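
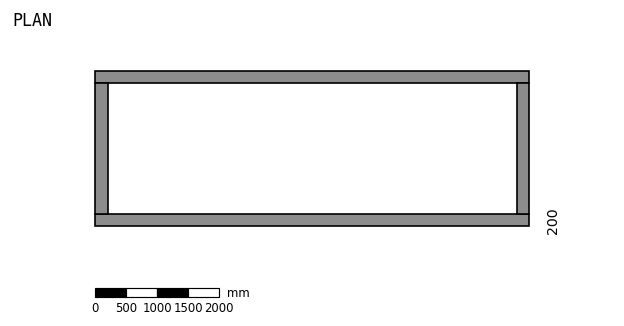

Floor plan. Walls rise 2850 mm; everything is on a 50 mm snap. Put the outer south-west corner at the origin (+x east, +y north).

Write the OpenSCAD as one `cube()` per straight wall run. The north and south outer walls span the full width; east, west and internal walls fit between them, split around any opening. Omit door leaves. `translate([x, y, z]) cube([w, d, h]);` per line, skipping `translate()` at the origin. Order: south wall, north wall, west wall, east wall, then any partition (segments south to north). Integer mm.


cube([7000, 200, 2850]);
translate([0, 2300, 0]) cube([7000, 200, 2850]);
translate([0, 200, 0]) cube([200, 2100, 2850]);
translate([6800, 200, 0]) cube([200, 2100, 2850]);


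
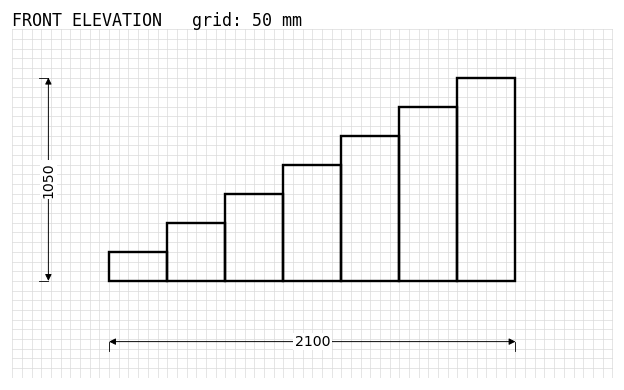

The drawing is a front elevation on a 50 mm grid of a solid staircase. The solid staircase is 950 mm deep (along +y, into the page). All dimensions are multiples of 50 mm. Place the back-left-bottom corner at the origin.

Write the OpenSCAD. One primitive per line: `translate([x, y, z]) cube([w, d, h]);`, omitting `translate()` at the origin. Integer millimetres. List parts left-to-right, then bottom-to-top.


cube([300, 950, 150]);
translate([300, 0, 0]) cube([300, 950, 300]);
translate([600, 0, 0]) cube([300, 950, 450]);
translate([900, 0, 0]) cube([300, 950, 600]);
translate([1200, 0, 0]) cube([300, 950, 750]);
translate([1500, 0, 0]) cube([300, 950, 900]);
translate([1800, 0, 0]) cube([300, 950, 1050]);


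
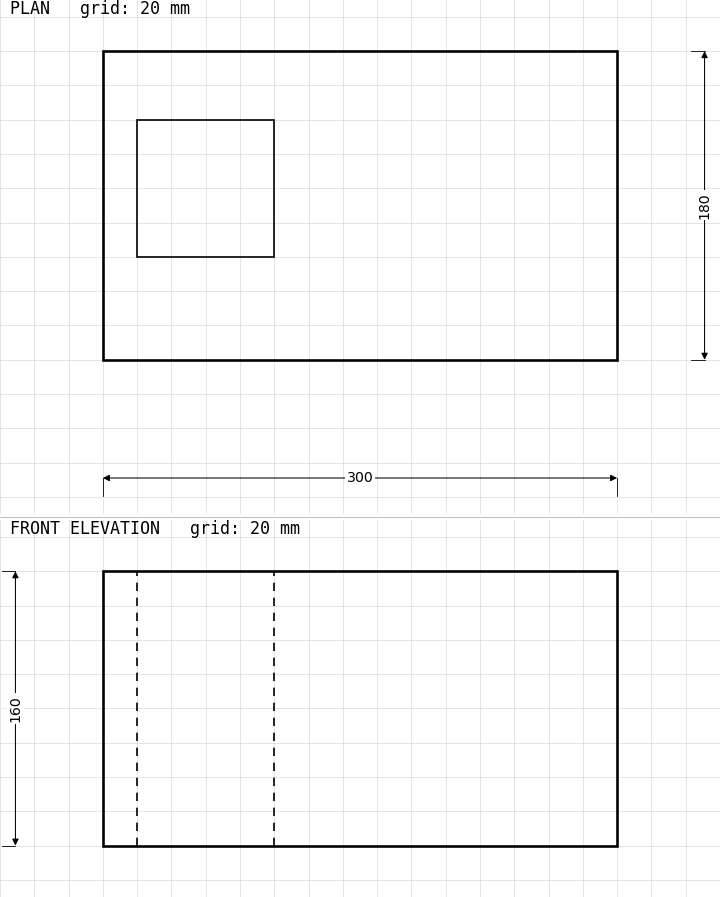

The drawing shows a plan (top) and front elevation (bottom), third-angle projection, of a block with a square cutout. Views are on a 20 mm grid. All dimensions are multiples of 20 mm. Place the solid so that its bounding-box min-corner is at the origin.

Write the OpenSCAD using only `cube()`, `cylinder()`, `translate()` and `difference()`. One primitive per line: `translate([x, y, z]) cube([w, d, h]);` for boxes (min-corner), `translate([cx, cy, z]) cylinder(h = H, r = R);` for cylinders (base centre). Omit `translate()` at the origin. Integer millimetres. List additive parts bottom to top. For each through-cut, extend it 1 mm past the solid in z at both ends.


difference() {
  cube([300, 180, 160]);
  translate([20, 60, -1]) cube([80, 80, 162]);
}


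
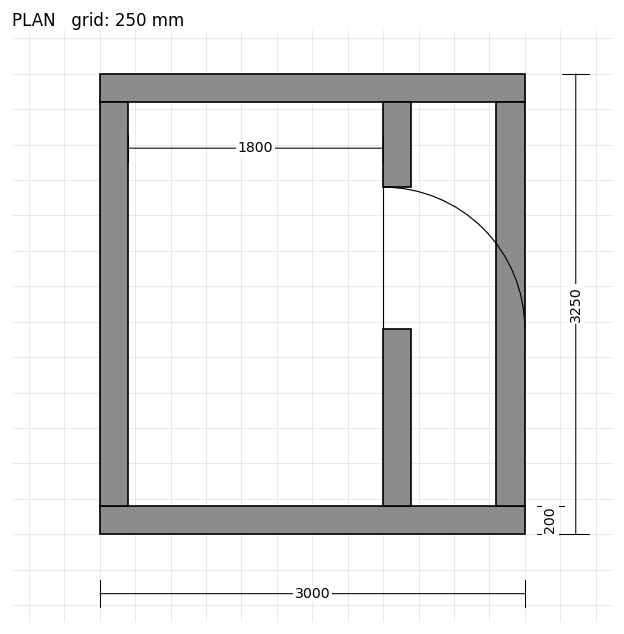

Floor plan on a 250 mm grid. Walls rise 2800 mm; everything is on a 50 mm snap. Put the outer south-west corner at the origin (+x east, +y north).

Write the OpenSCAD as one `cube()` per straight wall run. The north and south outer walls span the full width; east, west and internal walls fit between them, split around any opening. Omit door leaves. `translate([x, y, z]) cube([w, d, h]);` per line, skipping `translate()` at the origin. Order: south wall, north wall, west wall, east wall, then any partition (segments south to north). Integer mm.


cube([3000, 200, 2800]);
translate([0, 3050, 0]) cube([3000, 200, 2800]);
translate([0, 200, 0]) cube([200, 2850, 2800]);
translate([2800, 200, 0]) cube([200, 2850, 2800]);
translate([2000, 200, 0]) cube([200, 1250, 2800]);
translate([2000, 2450, 0]) cube([200, 600, 2800]);


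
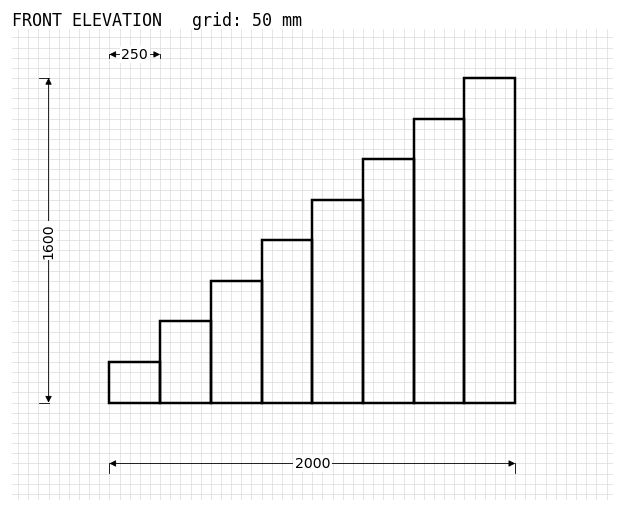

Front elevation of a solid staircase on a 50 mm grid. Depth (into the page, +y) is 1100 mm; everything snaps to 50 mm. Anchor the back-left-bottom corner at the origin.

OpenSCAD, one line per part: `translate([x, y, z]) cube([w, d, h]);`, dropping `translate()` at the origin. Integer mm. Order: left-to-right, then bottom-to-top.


cube([250, 1100, 200]);
translate([250, 0, 0]) cube([250, 1100, 400]);
translate([500, 0, 0]) cube([250, 1100, 600]);
translate([750, 0, 0]) cube([250, 1100, 800]);
translate([1000, 0, 0]) cube([250, 1100, 1000]);
translate([1250, 0, 0]) cube([250, 1100, 1200]);
translate([1500, 0, 0]) cube([250, 1100, 1400]);
translate([1750, 0, 0]) cube([250, 1100, 1600]);


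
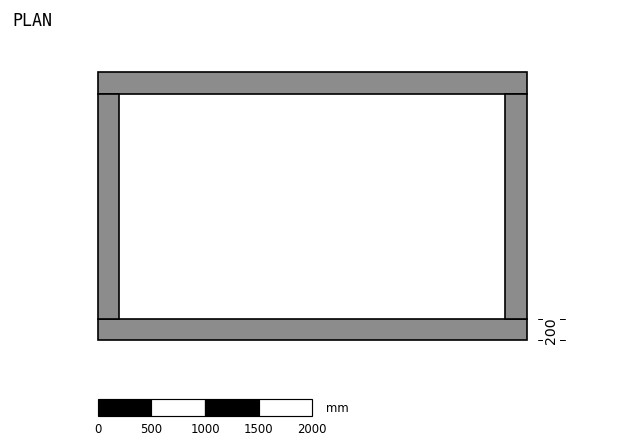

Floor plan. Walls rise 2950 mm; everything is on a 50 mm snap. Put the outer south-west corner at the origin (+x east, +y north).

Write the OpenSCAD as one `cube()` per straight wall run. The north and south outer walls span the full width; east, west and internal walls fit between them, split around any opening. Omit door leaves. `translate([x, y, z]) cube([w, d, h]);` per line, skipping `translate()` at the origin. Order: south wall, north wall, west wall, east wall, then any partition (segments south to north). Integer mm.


cube([4000, 200, 2950]);
translate([0, 2300, 0]) cube([4000, 200, 2950]);
translate([0, 200, 0]) cube([200, 2100, 2950]);
translate([3800, 200, 0]) cube([200, 2100, 2950]);


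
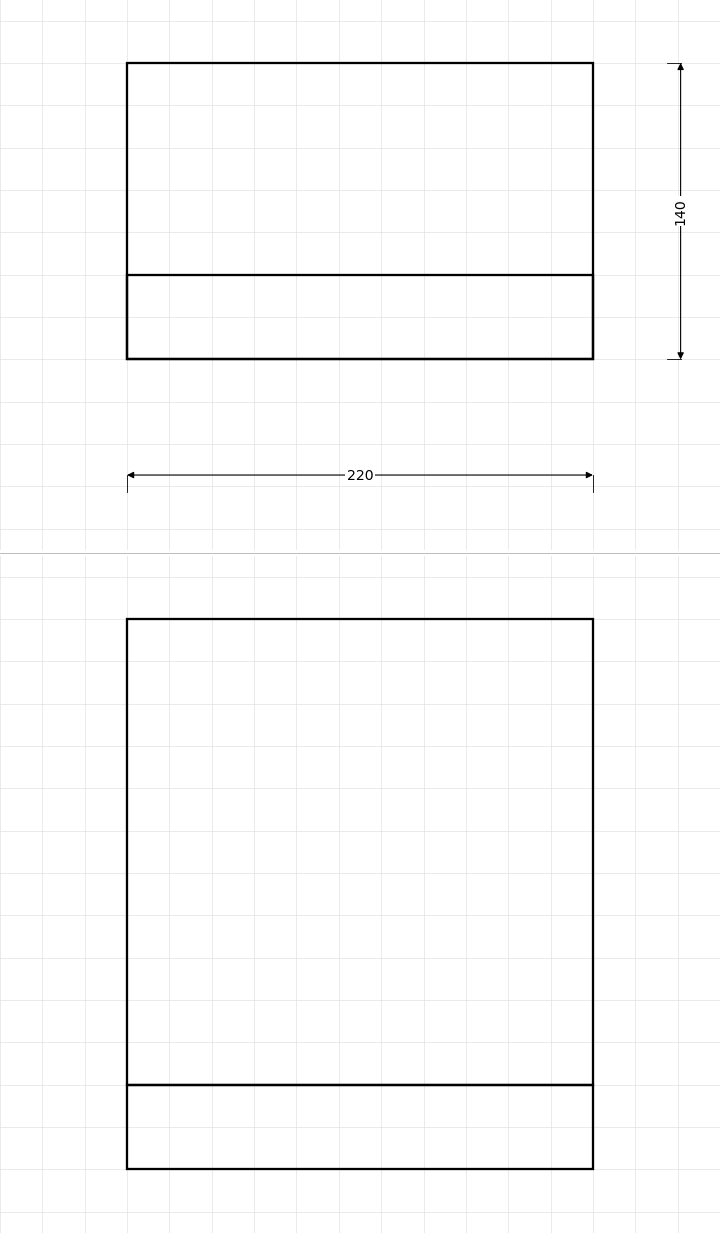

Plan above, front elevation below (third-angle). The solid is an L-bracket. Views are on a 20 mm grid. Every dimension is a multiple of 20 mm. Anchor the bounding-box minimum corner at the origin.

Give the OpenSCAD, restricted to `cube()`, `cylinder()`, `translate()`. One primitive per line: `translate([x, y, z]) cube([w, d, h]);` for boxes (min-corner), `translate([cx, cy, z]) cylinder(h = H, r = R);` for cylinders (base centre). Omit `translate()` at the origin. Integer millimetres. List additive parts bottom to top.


cube([220, 140, 40]);
translate([0, 0, 40]) cube([220, 40, 220]);


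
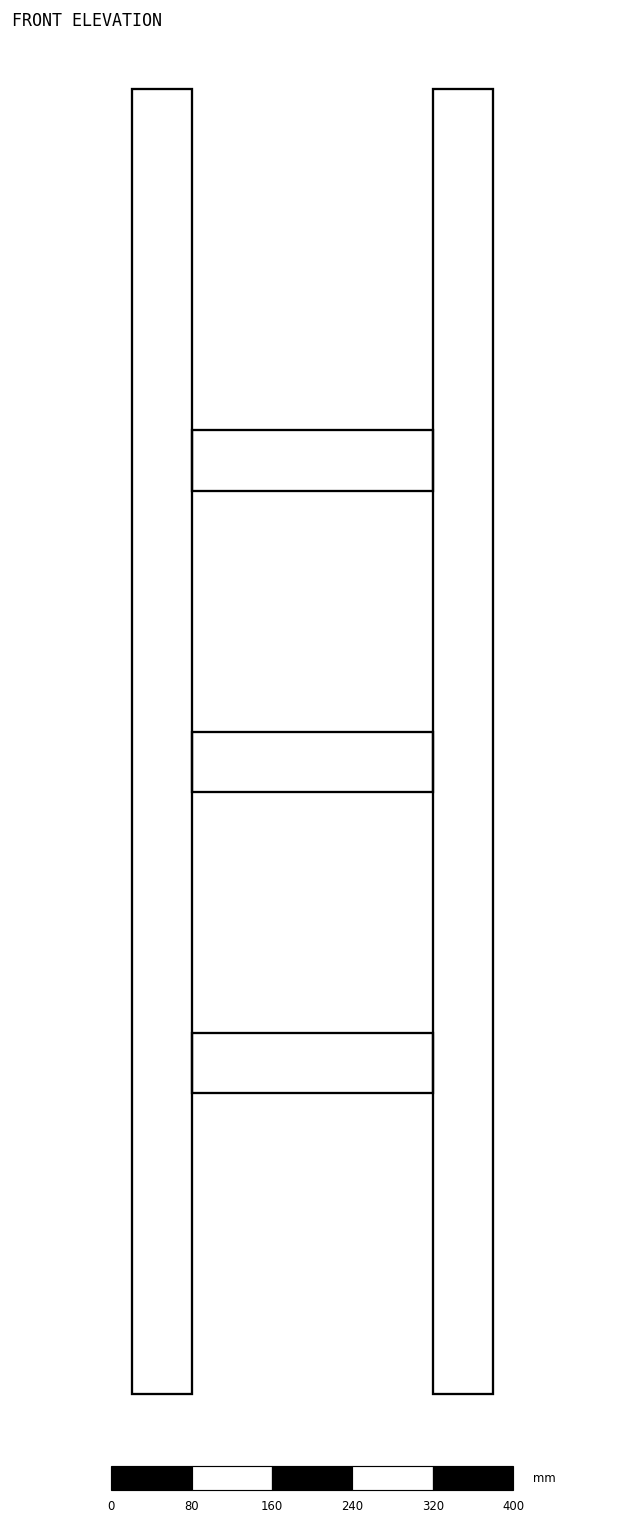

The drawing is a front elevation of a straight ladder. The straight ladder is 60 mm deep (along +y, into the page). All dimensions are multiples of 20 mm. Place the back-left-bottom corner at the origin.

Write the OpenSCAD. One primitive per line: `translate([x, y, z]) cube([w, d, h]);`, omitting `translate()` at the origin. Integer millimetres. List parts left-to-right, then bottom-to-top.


cube([60, 60, 1300]);
translate([60, 0, 300]) cube([240, 60, 60]);
translate([60, 0, 600]) cube([240, 60, 60]);
translate([60, 0, 900]) cube([240, 60, 60]);
translate([300, 0, 0]) cube([60, 60, 1300]);


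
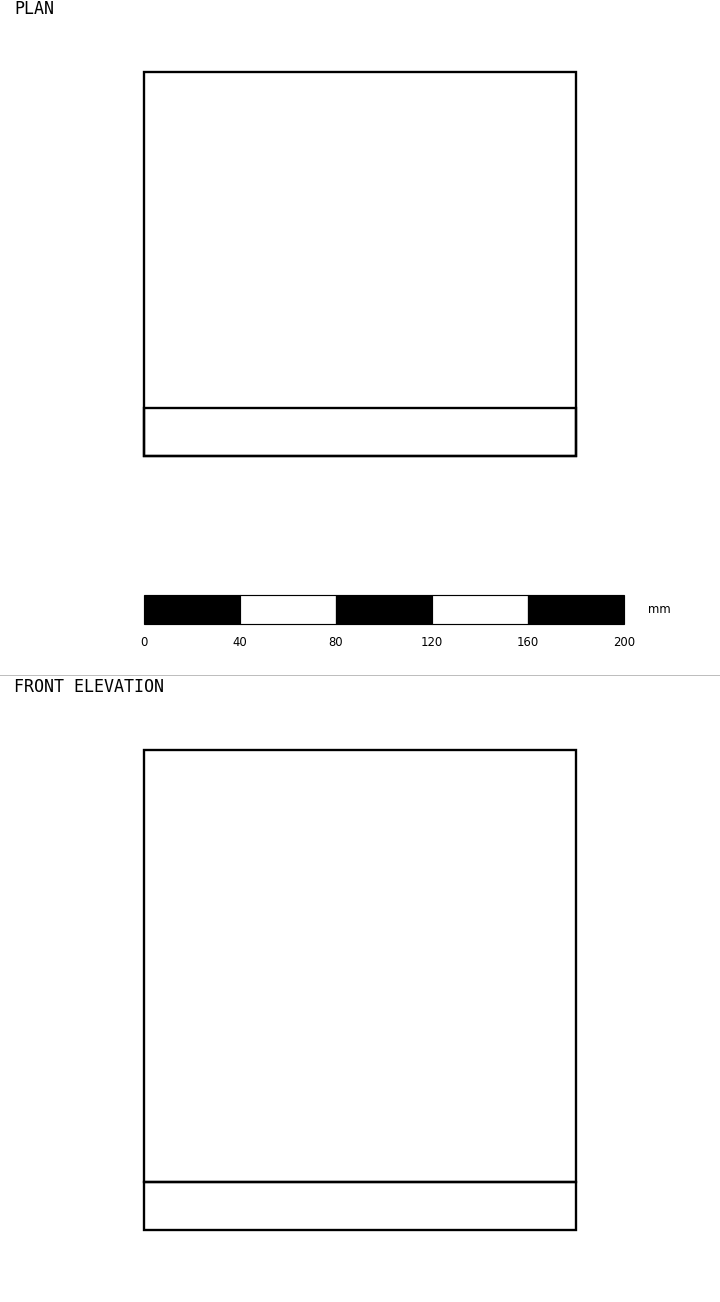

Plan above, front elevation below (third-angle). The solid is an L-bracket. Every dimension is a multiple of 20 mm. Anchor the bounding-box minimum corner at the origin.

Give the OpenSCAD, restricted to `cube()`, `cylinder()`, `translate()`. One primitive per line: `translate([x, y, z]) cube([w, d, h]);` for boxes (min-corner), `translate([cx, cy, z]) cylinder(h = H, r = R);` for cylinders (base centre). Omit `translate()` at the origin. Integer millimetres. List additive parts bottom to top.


cube([180, 160, 20]);
translate([0, 0, 20]) cube([180, 20, 180]);


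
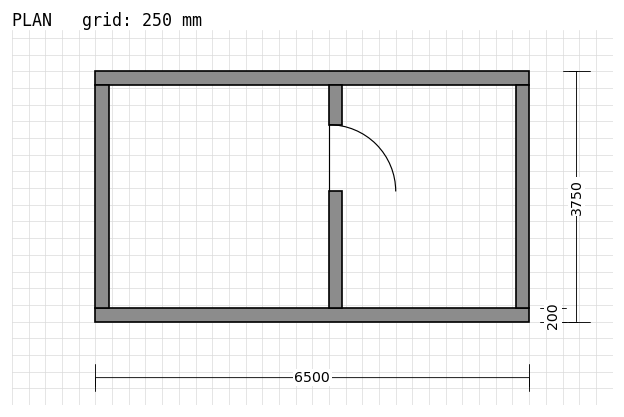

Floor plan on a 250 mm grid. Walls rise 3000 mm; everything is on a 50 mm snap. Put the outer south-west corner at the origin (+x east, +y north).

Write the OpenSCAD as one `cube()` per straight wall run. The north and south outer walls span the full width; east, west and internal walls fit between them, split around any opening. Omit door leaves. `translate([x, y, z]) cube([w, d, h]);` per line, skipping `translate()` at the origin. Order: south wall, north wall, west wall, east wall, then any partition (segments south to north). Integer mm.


cube([6500, 200, 3000]);
translate([0, 3550, 0]) cube([6500, 200, 3000]);
translate([0, 200, 0]) cube([200, 3350, 3000]);
translate([6300, 200, 0]) cube([200, 3350, 3000]);
translate([3500, 200, 0]) cube([200, 1750, 3000]);
translate([3500, 2950, 0]) cube([200, 600, 3000]);


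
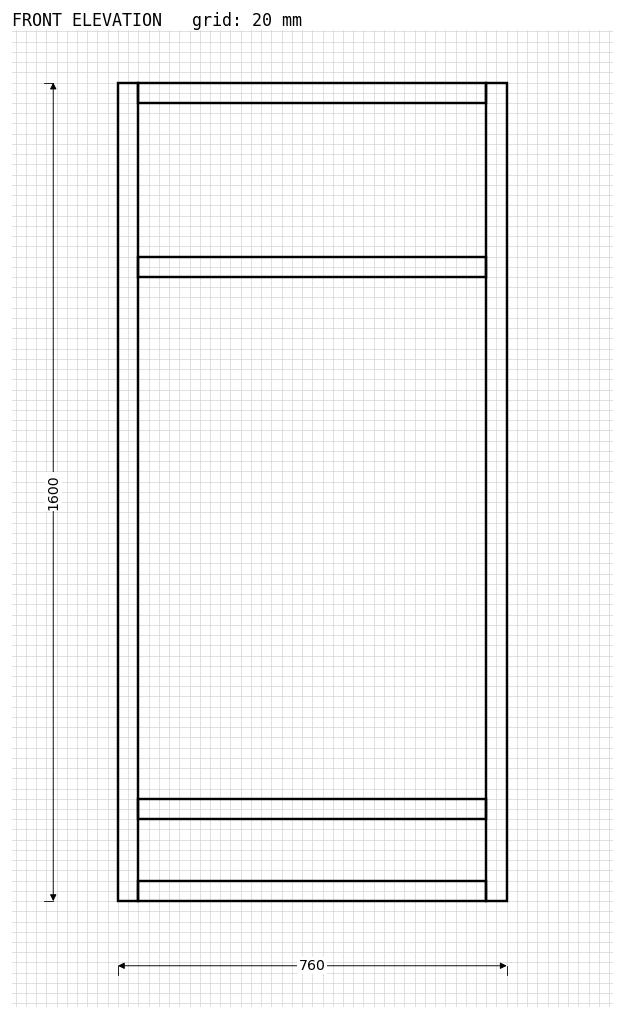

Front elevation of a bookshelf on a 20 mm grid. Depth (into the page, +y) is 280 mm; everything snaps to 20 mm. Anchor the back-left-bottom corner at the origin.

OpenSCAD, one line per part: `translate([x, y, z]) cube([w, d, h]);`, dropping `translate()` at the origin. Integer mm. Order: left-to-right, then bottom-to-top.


cube([40, 280, 1600]);
translate([40, 0, 0]) cube([680, 280, 40]);
translate([40, 0, 160]) cube([680, 280, 40]);
translate([40, 0, 1220]) cube([680, 280, 40]);
translate([40, 0, 1560]) cube([680, 280, 40]);
translate([720, 0, 0]) cube([40, 280, 1600]);


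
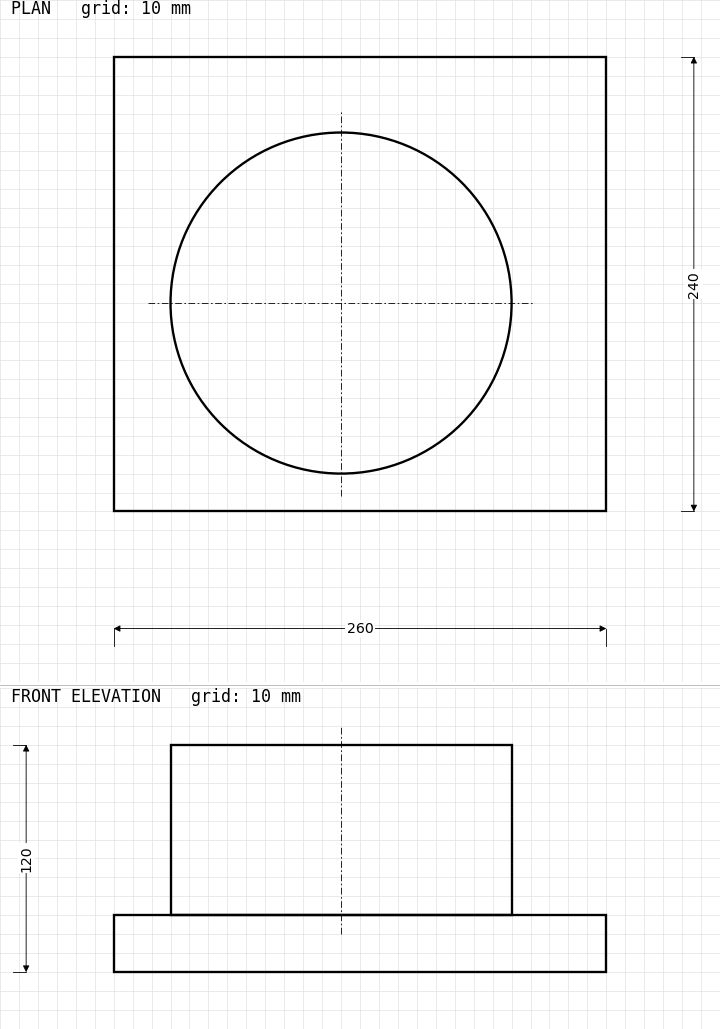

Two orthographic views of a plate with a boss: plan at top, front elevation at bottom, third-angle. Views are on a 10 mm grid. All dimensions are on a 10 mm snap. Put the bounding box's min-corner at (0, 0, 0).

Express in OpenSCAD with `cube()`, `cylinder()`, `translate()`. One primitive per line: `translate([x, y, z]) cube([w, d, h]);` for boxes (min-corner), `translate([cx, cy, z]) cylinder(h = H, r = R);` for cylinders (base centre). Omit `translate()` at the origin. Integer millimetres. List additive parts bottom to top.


cube([260, 240, 30]);
translate([120, 110, 30]) cylinder(h = 90, r = 90);


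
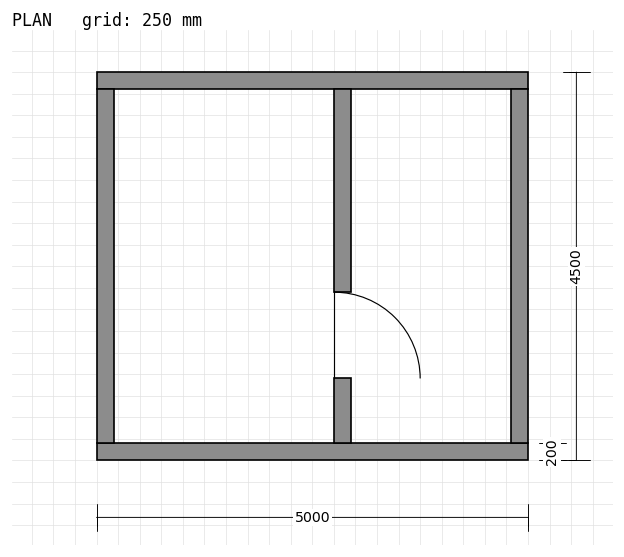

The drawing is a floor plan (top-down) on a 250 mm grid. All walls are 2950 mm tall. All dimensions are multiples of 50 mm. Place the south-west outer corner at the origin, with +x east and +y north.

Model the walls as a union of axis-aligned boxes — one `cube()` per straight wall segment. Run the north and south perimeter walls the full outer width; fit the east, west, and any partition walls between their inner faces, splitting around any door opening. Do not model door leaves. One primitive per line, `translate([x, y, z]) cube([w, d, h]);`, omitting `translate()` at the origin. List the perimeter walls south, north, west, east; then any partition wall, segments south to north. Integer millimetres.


cube([5000, 200, 2950]);
translate([0, 4300, 0]) cube([5000, 200, 2950]);
translate([0, 200, 0]) cube([200, 4100, 2950]);
translate([4800, 200, 0]) cube([200, 4100, 2950]);
translate([2750, 200, 0]) cube([200, 750, 2950]);
translate([2750, 1950, 0]) cube([200, 2350, 2950]);


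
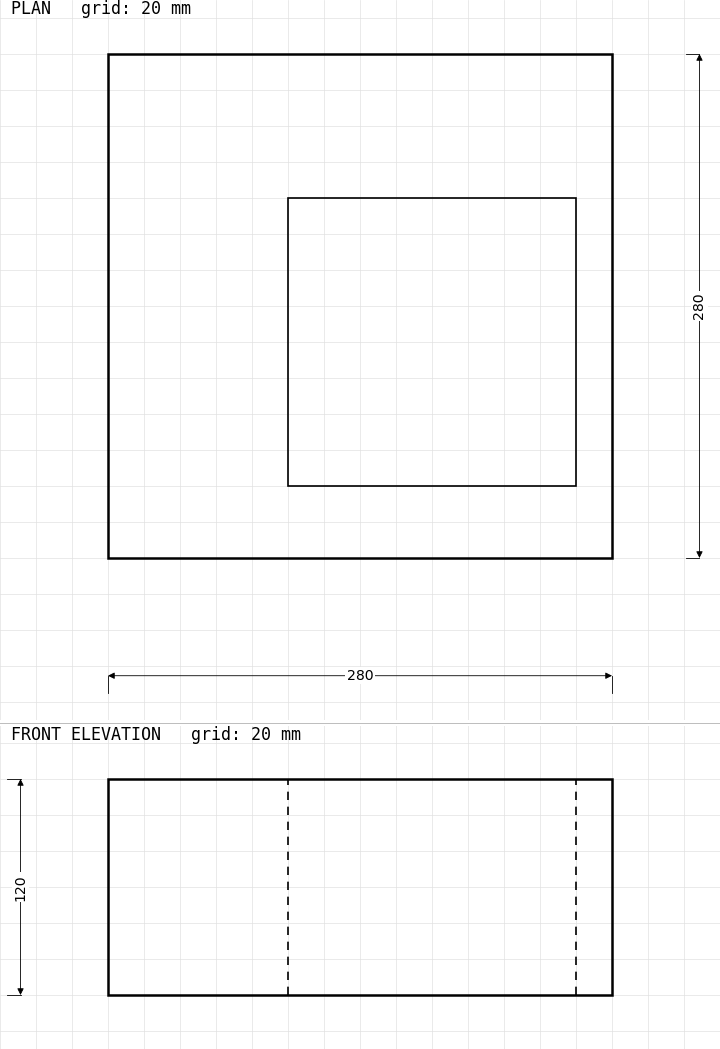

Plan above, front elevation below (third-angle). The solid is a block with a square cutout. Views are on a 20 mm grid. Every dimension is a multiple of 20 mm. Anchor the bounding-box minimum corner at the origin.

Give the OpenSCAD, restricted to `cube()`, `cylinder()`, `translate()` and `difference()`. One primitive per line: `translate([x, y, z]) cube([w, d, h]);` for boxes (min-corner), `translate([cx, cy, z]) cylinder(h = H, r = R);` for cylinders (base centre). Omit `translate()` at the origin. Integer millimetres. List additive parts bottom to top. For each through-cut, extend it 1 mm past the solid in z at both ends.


difference() {
  cube([280, 280, 120]);
  translate([100, 40, -1]) cube([160, 160, 122]);
}


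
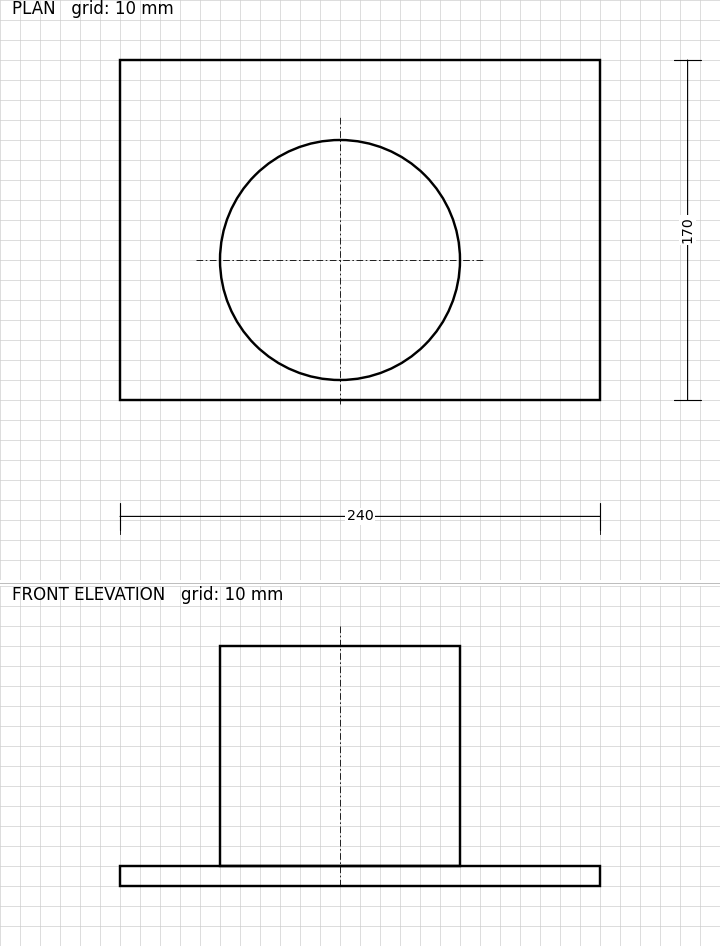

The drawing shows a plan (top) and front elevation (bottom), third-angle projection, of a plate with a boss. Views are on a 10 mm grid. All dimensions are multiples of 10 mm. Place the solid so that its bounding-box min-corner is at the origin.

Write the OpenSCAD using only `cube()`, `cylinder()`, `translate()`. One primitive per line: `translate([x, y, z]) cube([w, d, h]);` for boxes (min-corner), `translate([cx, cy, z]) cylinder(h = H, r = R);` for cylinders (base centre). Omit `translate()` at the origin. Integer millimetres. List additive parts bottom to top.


cube([240, 170, 10]);
translate([110, 70, 10]) cylinder(h = 110, r = 60);


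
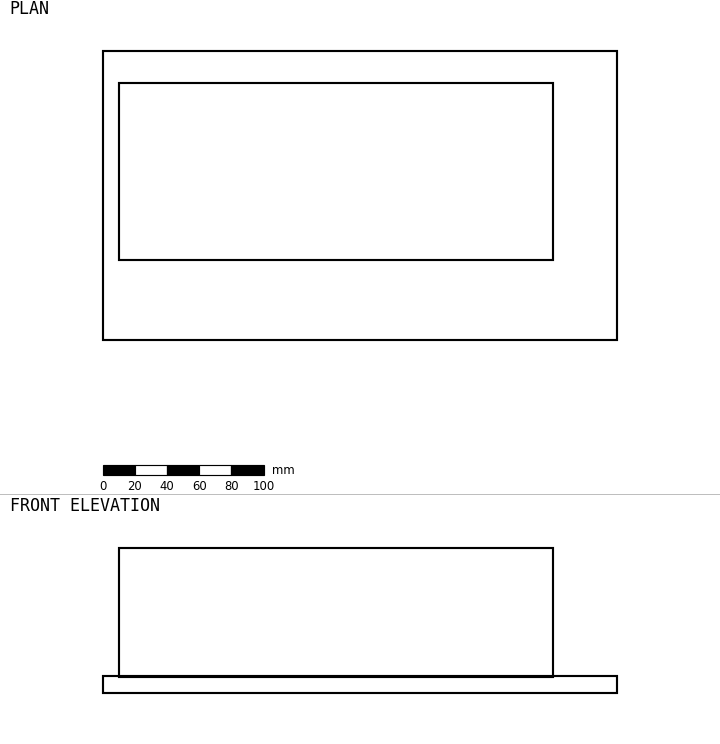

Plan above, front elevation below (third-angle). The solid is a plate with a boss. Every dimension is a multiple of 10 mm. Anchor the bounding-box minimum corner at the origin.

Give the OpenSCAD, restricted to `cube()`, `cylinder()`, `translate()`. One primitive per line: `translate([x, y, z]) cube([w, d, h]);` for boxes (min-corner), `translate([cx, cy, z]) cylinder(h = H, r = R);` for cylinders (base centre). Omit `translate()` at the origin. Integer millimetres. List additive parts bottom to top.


cube([320, 180, 10]);
translate([10, 50, 10]) cube([270, 110, 80]);


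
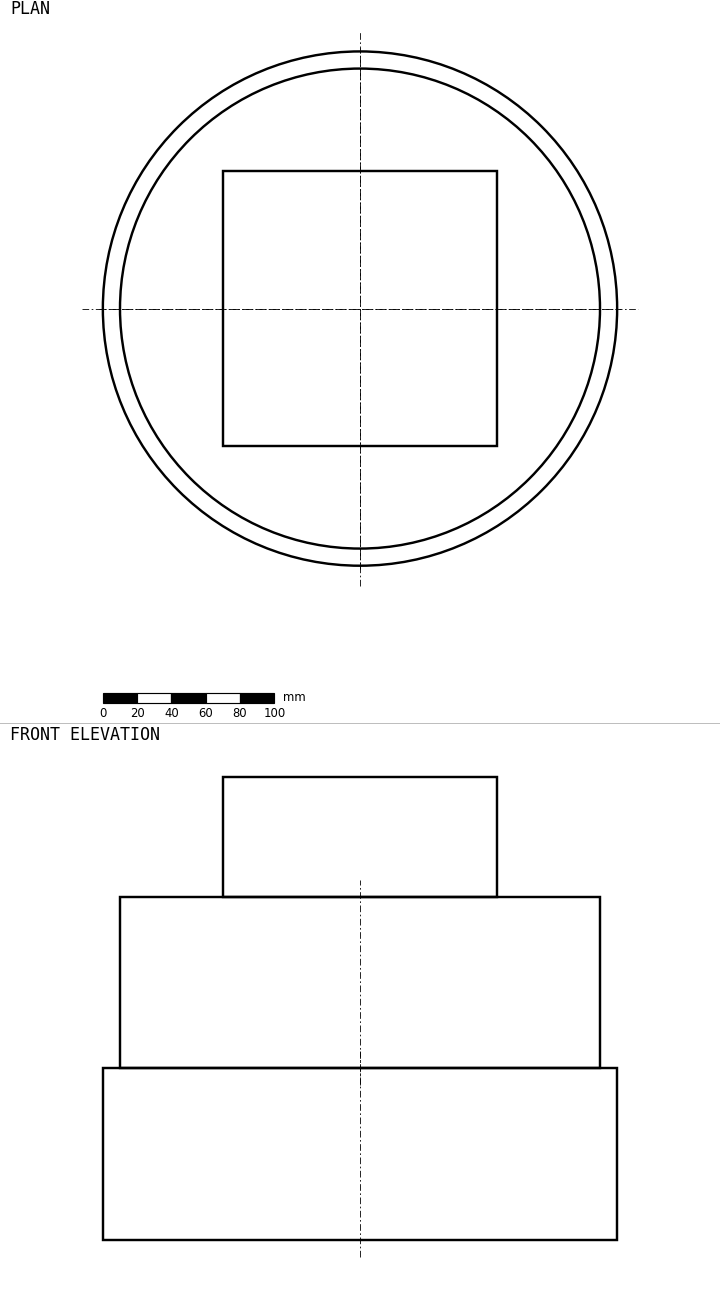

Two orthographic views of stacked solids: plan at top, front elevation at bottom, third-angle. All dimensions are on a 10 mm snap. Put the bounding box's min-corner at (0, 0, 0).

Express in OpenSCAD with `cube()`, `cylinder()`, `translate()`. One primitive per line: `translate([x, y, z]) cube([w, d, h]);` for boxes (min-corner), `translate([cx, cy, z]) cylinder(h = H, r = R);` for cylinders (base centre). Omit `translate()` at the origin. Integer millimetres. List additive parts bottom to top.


translate([150, 150, 0]) cylinder(h = 100, r = 150);
translate([150, 150, 100]) cylinder(h = 100, r = 140);
translate([70, 70, 200]) cube([160, 160, 70]);


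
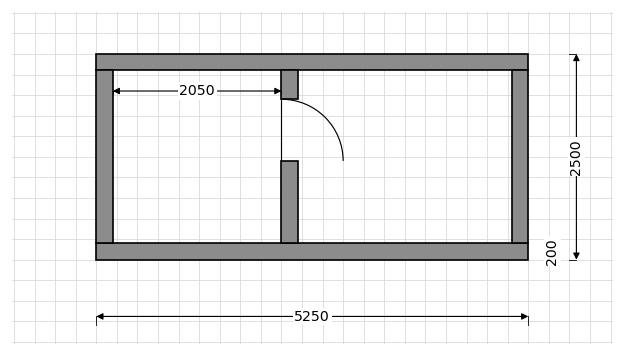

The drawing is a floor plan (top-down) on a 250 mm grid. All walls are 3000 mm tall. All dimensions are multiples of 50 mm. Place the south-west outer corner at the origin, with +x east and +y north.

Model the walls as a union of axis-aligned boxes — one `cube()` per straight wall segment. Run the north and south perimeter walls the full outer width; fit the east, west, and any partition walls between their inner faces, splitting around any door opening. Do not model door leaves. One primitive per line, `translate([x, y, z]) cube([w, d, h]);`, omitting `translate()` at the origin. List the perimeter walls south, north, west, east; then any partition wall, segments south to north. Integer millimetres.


cube([5250, 200, 3000]);
translate([0, 2300, 0]) cube([5250, 200, 3000]);
translate([0, 200, 0]) cube([200, 2100, 3000]);
translate([5050, 200, 0]) cube([200, 2100, 3000]);
translate([2250, 200, 0]) cube([200, 1000, 3000]);
translate([2250, 1950, 0]) cube([200, 350, 3000]);


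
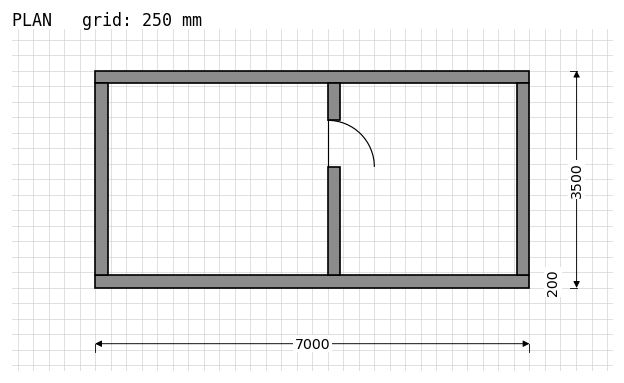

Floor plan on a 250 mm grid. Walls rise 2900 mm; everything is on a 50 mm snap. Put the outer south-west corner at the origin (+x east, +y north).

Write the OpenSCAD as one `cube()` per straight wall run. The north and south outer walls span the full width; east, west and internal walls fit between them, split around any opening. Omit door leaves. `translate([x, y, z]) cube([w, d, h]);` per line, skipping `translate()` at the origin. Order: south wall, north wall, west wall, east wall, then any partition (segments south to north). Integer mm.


cube([7000, 200, 2900]);
translate([0, 3300, 0]) cube([7000, 200, 2900]);
translate([0, 200, 0]) cube([200, 3100, 2900]);
translate([6800, 200, 0]) cube([200, 3100, 2900]);
translate([3750, 200, 0]) cube([200, 1750, 2900]);
translate([3750, 2700, 0]) cube([200, 600, 2900]);


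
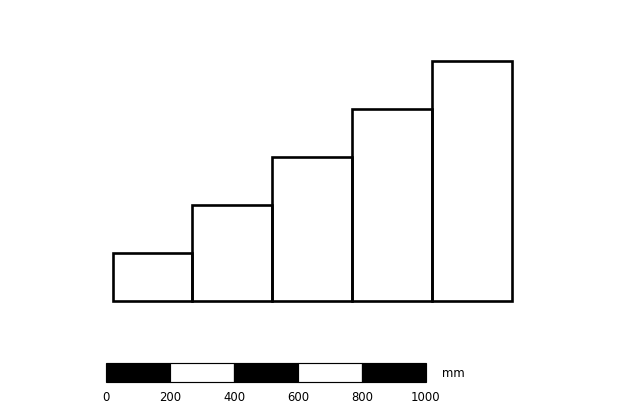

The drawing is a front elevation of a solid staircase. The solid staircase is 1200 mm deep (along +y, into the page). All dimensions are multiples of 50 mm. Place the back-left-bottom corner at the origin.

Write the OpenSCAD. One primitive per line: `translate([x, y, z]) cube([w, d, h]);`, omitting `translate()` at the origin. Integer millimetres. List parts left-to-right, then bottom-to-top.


cube([250, 1200, 150]);
translate([250, 0, 0]) cube([250, 1200, 300]);
translate([500, 0, 0]) cube([250, 1200, 450]);
translate([750, 0, 0]) cube([250, 1200, 600]);
translate([1000, 0, 0]) cube([250, 1200, 750]);


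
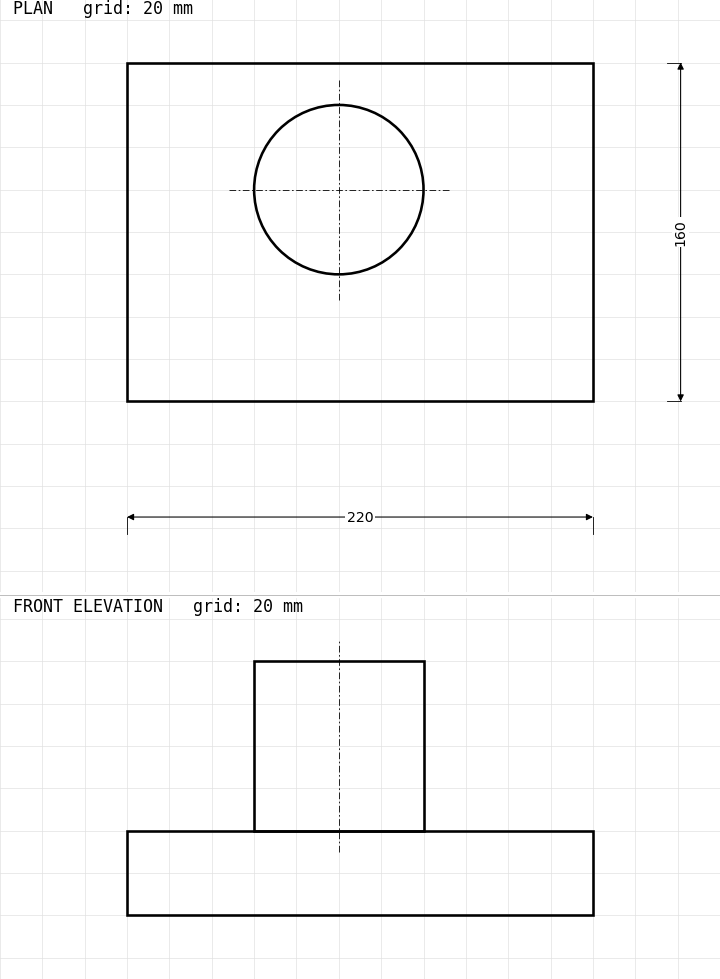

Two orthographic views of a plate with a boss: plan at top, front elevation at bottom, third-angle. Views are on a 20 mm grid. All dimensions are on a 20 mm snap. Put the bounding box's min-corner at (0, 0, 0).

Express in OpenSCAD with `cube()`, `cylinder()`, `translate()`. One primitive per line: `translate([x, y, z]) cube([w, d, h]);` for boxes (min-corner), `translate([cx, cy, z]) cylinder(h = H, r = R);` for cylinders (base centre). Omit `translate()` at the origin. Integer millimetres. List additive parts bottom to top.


cube([220, 160, 40]);
translate([100, 100, 40]) cylinder(h = 80, r = 40);


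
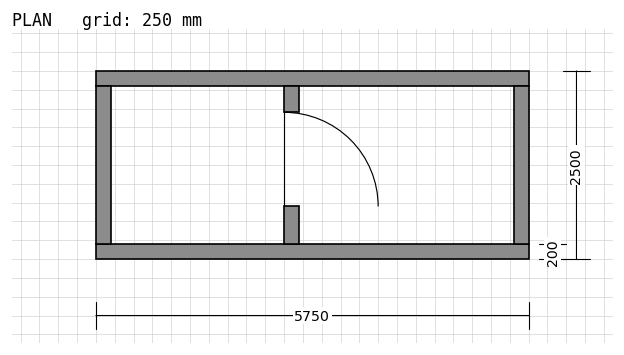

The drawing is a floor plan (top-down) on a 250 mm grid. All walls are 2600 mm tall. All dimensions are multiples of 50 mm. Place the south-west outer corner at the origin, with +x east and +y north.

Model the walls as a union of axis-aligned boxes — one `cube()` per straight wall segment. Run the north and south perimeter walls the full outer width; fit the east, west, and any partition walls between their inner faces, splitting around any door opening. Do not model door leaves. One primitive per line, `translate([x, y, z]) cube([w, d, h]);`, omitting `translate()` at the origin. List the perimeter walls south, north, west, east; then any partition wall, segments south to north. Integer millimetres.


cube([5750, 200, 2600]);
translate([0, 2300, 0]) cube([5750, 200, 2600]);
translate([0, 200, 0]) cube([200, 2100, 2600]);
translate([5550, 200, 0]) cube([200, 2100, 2600]);
translate([2500, 200, 0]) cube([200, 500, 2600]);
translate([2500, 1950, 0]) cube([200, 350, 2600]);


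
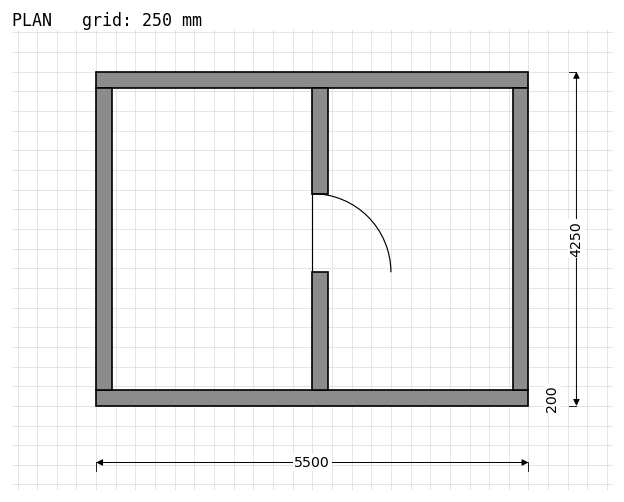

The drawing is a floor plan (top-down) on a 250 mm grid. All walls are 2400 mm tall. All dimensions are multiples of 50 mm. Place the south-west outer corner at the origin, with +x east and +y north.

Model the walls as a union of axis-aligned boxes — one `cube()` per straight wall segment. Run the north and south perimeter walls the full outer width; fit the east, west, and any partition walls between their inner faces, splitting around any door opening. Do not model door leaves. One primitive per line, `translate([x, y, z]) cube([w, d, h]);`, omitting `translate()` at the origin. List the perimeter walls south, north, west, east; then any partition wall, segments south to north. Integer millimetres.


cube([5500, 200, 2400]);
translate([0, 4050, 0]) cube([5500, 200, 2400]);
translate([0, 200, 0]) cube([200, 3850, 2400]);
translate([5300, 200, 0]) cube([200, 3850, 2400]);
translate([2750, 200, 0]) cube([200, 1500, 2400]);
translate([2750, 2700, 0]) cube([200, 1350, 2400]);


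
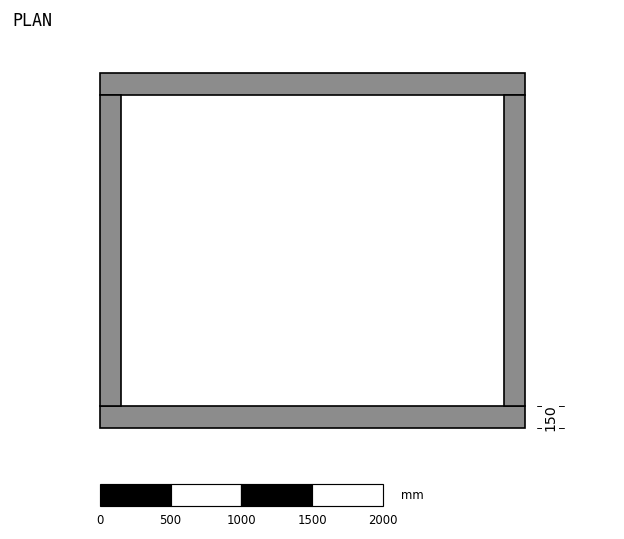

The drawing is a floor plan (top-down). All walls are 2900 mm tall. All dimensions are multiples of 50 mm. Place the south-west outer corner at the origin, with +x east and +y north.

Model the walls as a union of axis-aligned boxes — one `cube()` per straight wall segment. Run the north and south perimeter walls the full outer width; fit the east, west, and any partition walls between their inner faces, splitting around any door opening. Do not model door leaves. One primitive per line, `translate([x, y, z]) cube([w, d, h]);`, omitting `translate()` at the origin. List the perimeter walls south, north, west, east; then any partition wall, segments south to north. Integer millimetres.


cube([3000, 150, 2900]);
translate([0, 2350, 0]) cube([3000, 150, 2900]);
translate([0, 150, 0]) cube([150, 2200, 2900]);
translate([2850, 150, 0]) cube([150, 2200, 2900]);


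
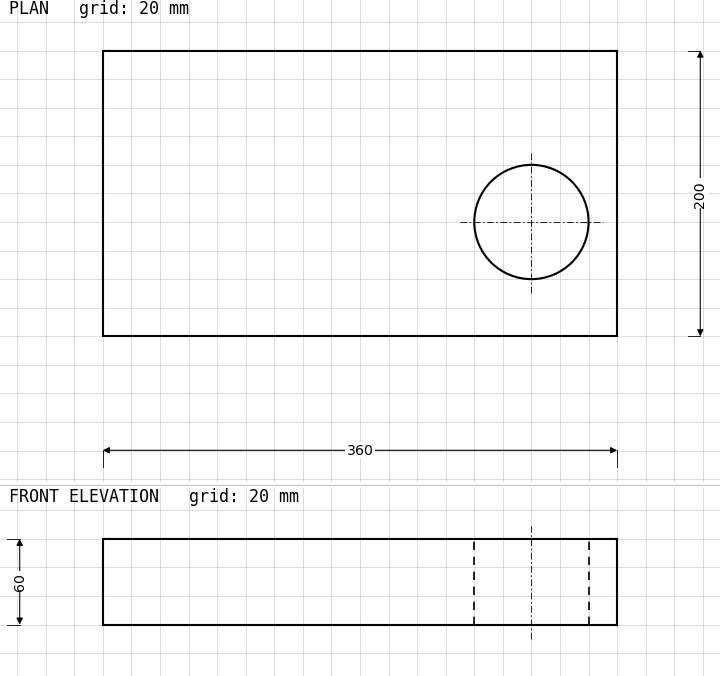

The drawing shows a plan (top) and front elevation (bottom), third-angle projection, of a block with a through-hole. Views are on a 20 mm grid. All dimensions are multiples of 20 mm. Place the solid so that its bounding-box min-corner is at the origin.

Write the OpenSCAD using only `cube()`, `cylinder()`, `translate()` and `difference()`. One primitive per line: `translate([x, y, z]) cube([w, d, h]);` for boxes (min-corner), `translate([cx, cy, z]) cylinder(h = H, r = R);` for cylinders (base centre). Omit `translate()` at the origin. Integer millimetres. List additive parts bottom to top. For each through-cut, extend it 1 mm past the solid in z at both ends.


difference() {
  cube([360, 200, 60]);
  translate([300, 80, -1]) cylinder(h = 62, r = 40);
}


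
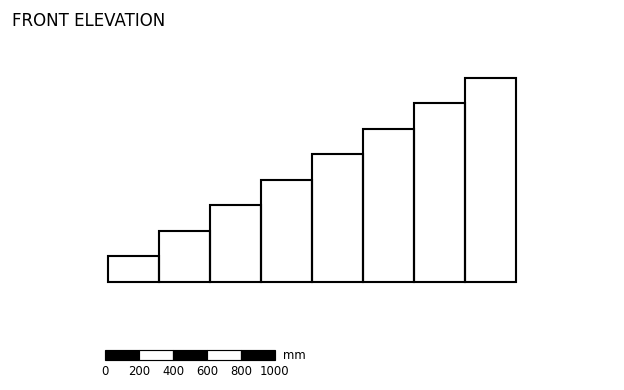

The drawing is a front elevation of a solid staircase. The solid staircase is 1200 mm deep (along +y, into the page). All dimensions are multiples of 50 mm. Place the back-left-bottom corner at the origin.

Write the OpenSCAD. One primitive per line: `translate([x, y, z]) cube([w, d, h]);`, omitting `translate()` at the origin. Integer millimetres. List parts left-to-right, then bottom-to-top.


cube([300, 1200, 150]);
translate([300, 0, 0]) cube([300, 1200, 300]);
translate([600, 0, 0]) cube([300, 1200, 450]);
translate([900, 0, 0]) cube([300, 1200, 600]);
translate([1200, 0, 0]) cube([300, 1200, 750]);
translate([1500, 0, 0]) cube([300, 1200, 900]);
translate([1800, 0, 0]) cube([300, 1200, 1050]);
translate([2100, 0, 0]) cube([300, 1200, 1200]);


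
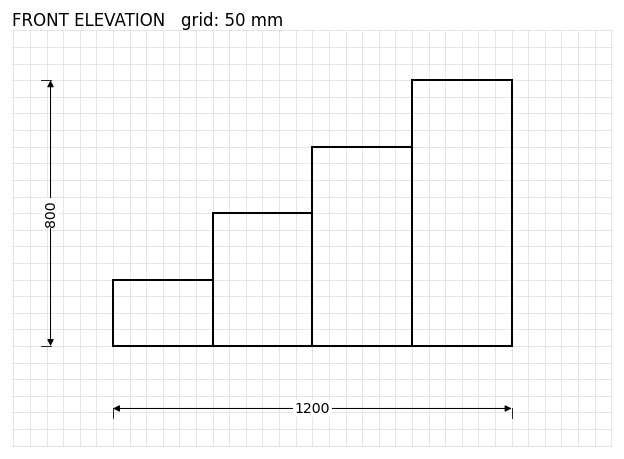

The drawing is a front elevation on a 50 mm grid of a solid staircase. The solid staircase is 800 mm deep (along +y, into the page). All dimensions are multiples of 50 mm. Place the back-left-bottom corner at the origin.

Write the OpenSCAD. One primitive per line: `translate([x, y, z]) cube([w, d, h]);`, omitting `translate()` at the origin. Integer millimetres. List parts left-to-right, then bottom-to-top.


cube([300, 800, 200]);
translate([300, 0, 0]) cube([300, 800, 400]);
translate([600, 0, 0]) cube([300, 800, 600]);
translate([900, 0, 0]) cube([300, 800, 800]);


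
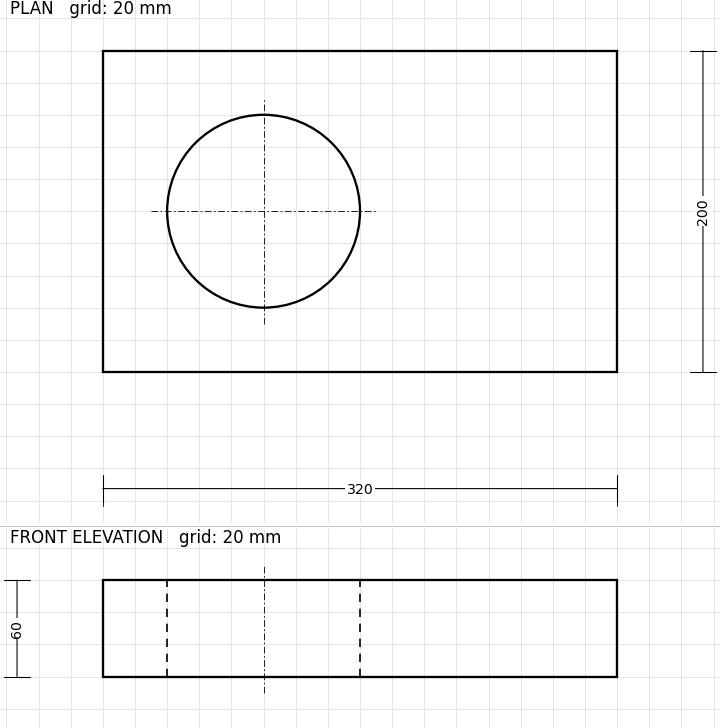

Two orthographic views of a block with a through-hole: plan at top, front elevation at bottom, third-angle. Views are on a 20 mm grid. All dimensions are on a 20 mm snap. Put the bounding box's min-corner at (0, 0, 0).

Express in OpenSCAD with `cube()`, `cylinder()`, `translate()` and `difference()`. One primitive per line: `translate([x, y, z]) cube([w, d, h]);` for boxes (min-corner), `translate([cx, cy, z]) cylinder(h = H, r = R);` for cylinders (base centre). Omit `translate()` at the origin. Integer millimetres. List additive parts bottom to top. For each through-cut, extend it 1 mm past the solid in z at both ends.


difference() {
  cube([320, 200, 60]);
  translate([100, 100, -1]) cylinder(h = 62, r = 60);
}


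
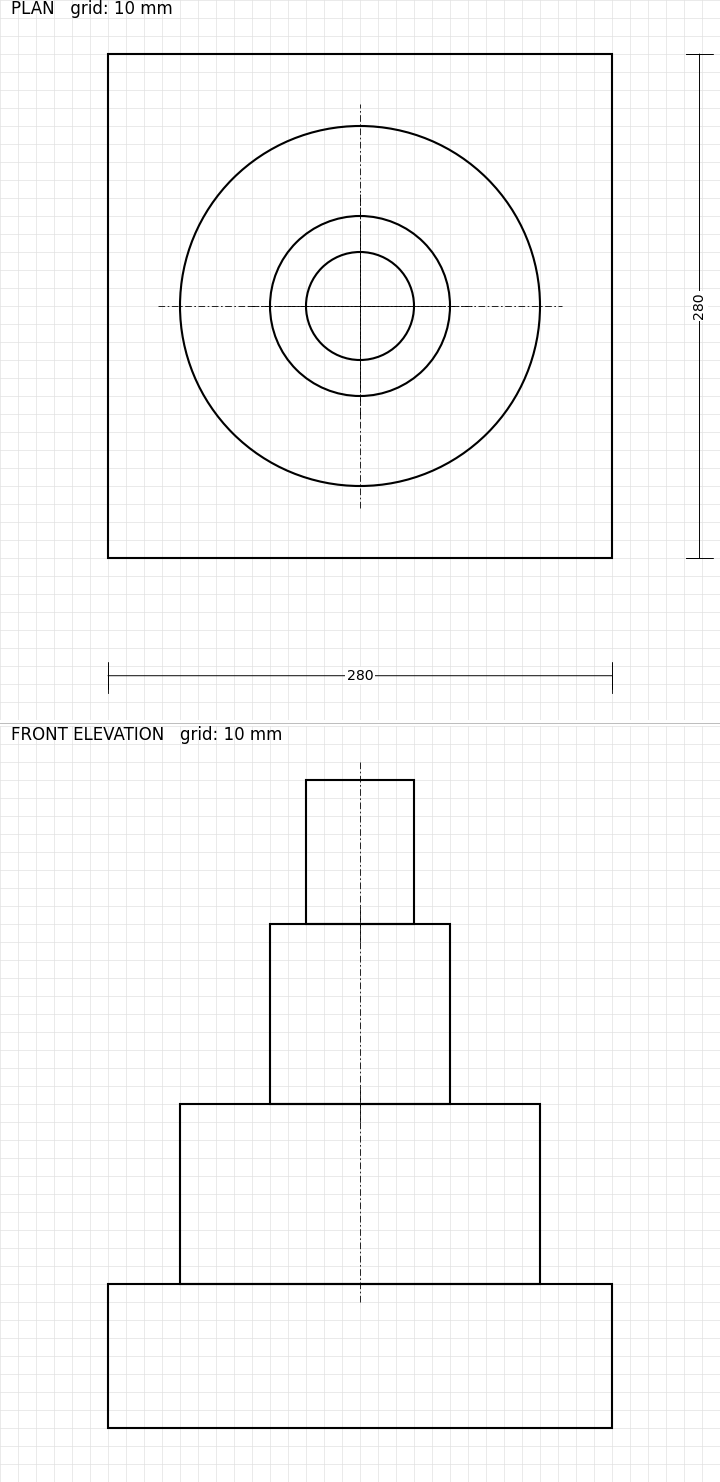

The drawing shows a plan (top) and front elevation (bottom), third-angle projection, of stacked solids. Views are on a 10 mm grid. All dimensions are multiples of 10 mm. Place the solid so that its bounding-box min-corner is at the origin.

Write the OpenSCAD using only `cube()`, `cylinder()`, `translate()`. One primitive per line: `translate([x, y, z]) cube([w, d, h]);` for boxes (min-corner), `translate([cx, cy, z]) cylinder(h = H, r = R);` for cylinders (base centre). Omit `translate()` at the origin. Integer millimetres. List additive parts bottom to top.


cube([280, 280, 80]);
translate([140, 140, 80]) cylinder(h = 100, r = 100);
translate([140, 140, 180]) cylinder(h = 100, r = 50);
translate([140, 140, 280]) cylinder(h = 80, r = 30);


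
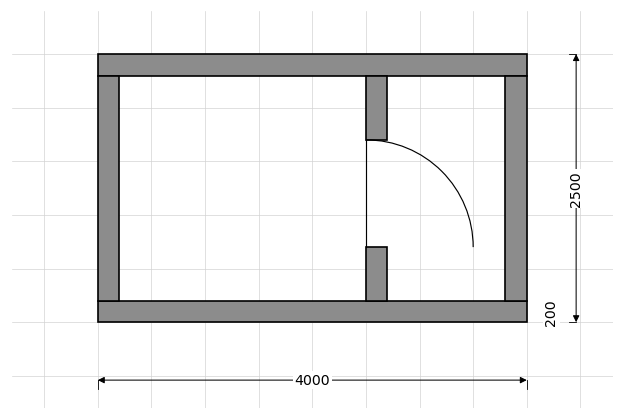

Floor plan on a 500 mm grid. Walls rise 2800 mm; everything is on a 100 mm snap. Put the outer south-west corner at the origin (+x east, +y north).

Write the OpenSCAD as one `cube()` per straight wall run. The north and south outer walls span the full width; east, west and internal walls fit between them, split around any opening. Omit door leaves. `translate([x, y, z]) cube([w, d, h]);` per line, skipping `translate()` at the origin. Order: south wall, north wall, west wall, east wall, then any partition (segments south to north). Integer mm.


cube([4000, 200, 2800]);
translate([0, 2300, 0]) cube([4000, 200, 2800]);
translate([0, 200, 0]) cube([200, 2100, 2800]);
translate([3800, 200, 0]) cube([200, 2100, 2800]);
translate([2500, 200, 0]) cube([200, 500, 2800]);
translate([2500, 1700, 0]) cube([200, 600, 2800]);


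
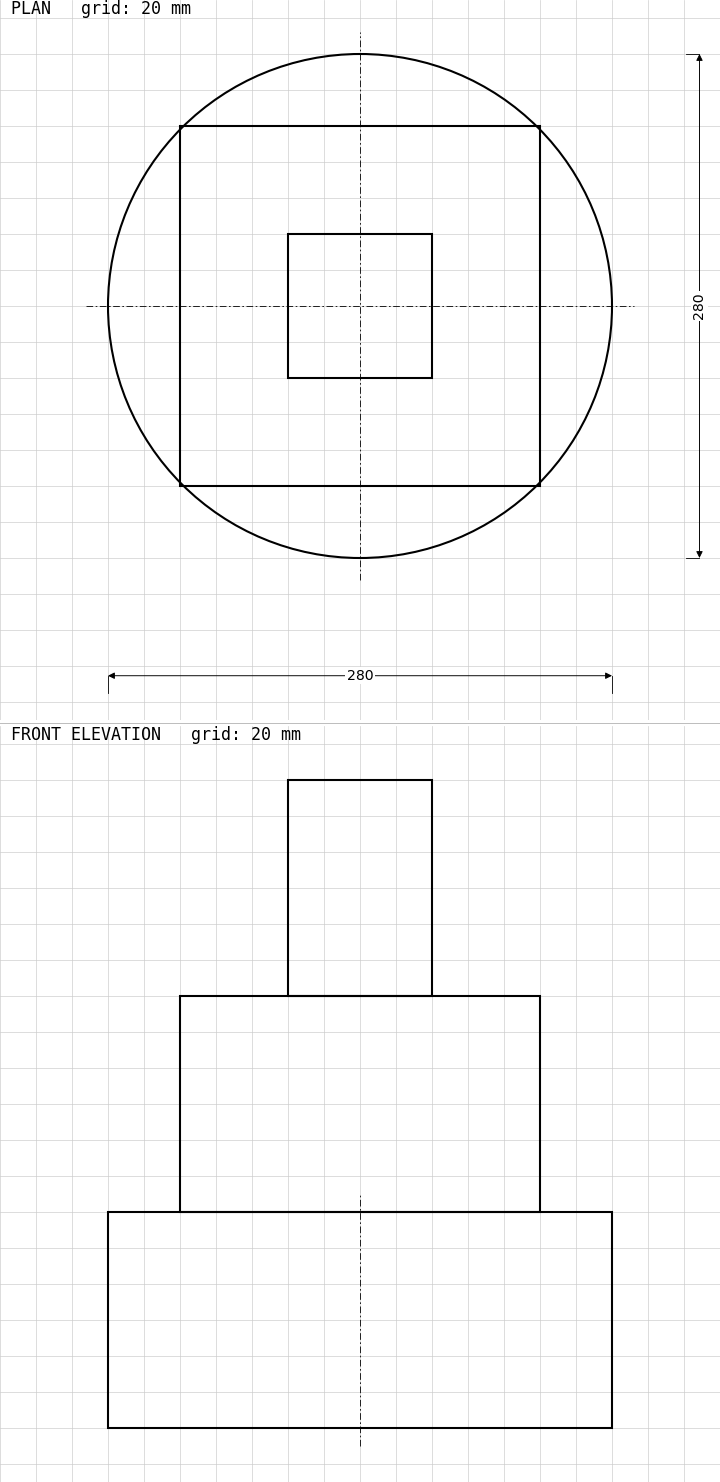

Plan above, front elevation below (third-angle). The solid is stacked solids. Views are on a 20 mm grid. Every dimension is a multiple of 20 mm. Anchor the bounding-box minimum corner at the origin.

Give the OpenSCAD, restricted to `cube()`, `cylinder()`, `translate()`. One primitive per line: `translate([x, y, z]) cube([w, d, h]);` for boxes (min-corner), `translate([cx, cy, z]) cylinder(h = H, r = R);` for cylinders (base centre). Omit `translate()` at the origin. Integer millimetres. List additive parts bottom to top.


translate([140, 140, 0]) cylinder(h = 120, r = 140);
translate([40, 40, 120]) cube([200, 200, 120]);
translate([100, 100, 240]) cube([80, 80, 120]);


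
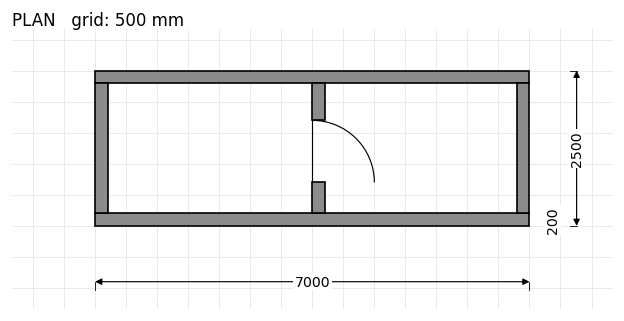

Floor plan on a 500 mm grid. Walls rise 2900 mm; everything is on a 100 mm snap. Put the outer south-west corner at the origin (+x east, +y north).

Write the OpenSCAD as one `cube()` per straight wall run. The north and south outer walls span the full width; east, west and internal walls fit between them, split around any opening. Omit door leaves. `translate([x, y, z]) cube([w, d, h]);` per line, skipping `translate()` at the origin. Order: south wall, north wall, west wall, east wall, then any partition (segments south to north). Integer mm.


cube([7000, 200, 2900]);
translate([0, 2300, 0]) cube([7000, 200, 2900]);
translate([0, 200, 0]) cube([200, 2100, 2900]);
translate([6800, 200, 0]) cube([200, 2100, 2900]);
translate([3500, 200, 0]) cube([200, 500, 2900]);
translate([3500, 1700, 0]) cube([200, 600, 2900]);


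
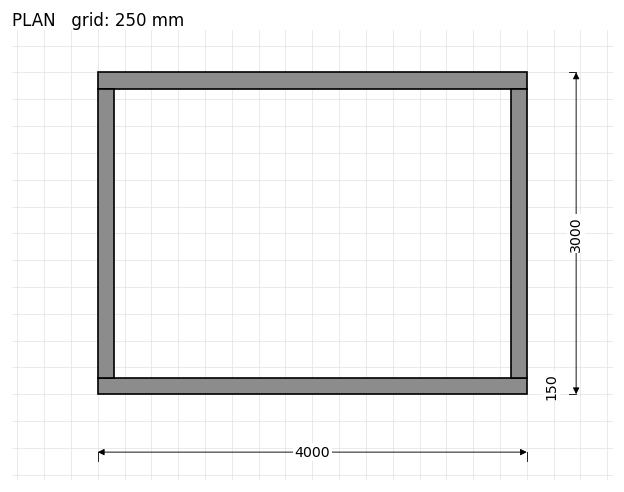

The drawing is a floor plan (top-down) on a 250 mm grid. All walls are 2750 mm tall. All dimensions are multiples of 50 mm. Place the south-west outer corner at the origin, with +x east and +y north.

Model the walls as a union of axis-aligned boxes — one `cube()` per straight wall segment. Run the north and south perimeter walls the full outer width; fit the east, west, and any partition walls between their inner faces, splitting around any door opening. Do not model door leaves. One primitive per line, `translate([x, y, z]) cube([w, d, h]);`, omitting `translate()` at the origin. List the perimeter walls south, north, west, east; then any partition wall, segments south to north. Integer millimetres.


cube([4000, 150, 2750]);
translate([0, 2850, 0]) cube([4000, 150, 2750]);
translate([0, 150, 0]) cube([150, 2700, 2750]);
translate([3850, 150, 0]) cube([150, 2700, 2750]);


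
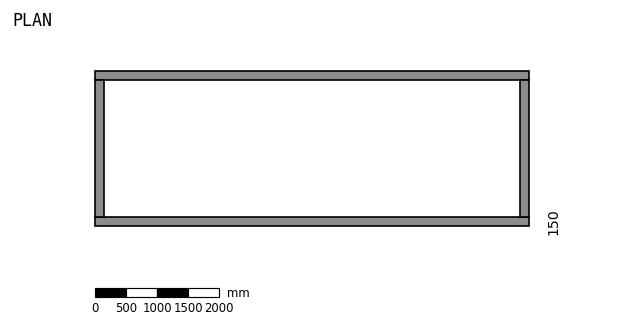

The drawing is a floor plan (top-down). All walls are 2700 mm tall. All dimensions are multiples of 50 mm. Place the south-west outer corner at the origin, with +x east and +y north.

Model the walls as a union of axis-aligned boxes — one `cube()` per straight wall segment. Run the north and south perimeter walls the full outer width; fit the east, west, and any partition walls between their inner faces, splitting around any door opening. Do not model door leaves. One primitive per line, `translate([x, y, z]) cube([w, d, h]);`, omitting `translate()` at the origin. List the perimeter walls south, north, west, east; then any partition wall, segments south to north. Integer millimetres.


cube([7000, 150, 2700]);
translate([0, 2350, 0]) cube([7000, 150, 2700]);
translate([0, 150, 0]) cube([150, 2200, 2700]);
translate([6850, 150, 0]) cube([150, 2200, 2700]);


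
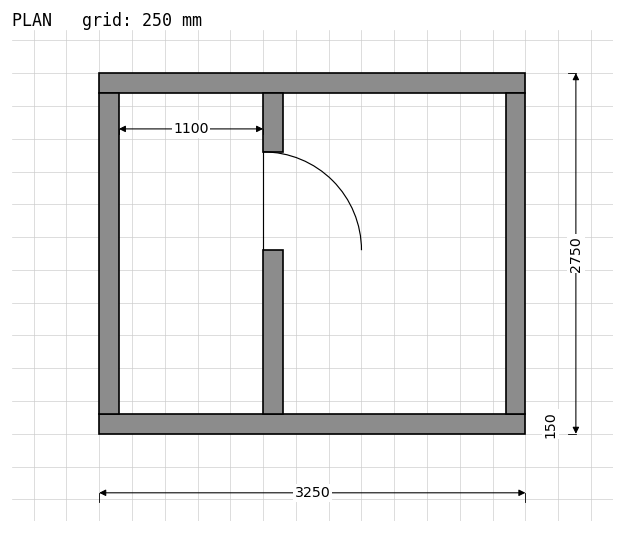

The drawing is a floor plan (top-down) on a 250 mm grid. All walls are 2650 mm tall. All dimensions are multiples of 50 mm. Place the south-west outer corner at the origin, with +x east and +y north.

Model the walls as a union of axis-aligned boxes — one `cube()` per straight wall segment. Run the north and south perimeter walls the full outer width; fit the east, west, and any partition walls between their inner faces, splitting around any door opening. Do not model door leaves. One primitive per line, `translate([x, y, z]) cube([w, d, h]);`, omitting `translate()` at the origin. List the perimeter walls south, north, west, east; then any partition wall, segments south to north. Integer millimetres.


cube([3250, 150, 2650]);
translate([0, 2600, 0]) cube([3250, 150, 2650]);
translate([0, 150, 0]) cube([150, 2450, 2650]);
translate([3100, 150, 0]) cube([150, 2450, 2650]);
translate([1250, 150, 0]) cube([150, 1250, 2650]);
translate([1250, 2150, 0]) cube([150, 450, 2650]);


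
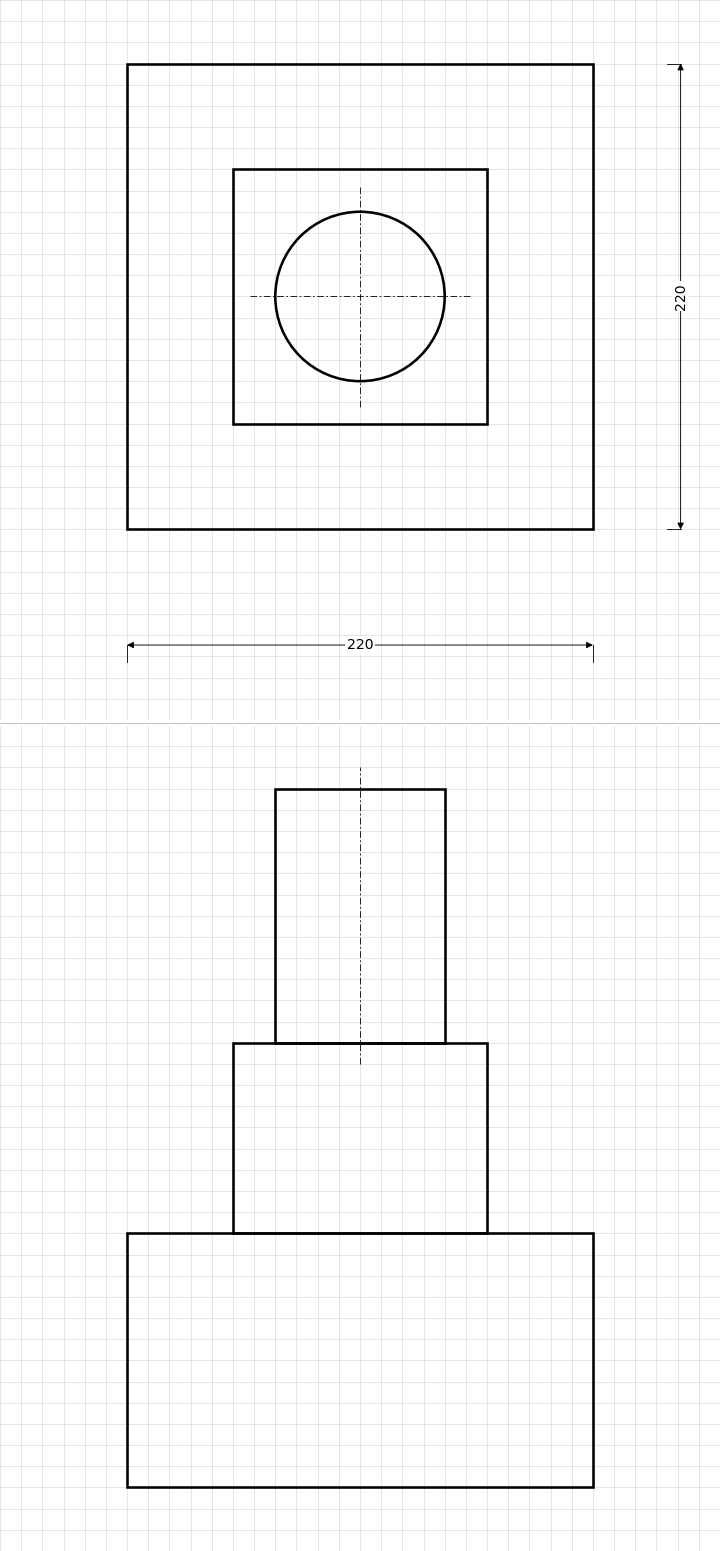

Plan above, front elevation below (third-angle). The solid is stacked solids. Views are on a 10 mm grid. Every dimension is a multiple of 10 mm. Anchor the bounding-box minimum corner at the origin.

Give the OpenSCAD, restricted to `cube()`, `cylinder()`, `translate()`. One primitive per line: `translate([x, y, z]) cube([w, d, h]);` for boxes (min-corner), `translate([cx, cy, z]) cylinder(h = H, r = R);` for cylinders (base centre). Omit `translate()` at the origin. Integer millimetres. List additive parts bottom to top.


cube([220, 220, 120]);
translate([50, 50, 120]) cube([120, 120, 90]);
translate([110, 110, 210]) cylinder(h = 120, r = 40);


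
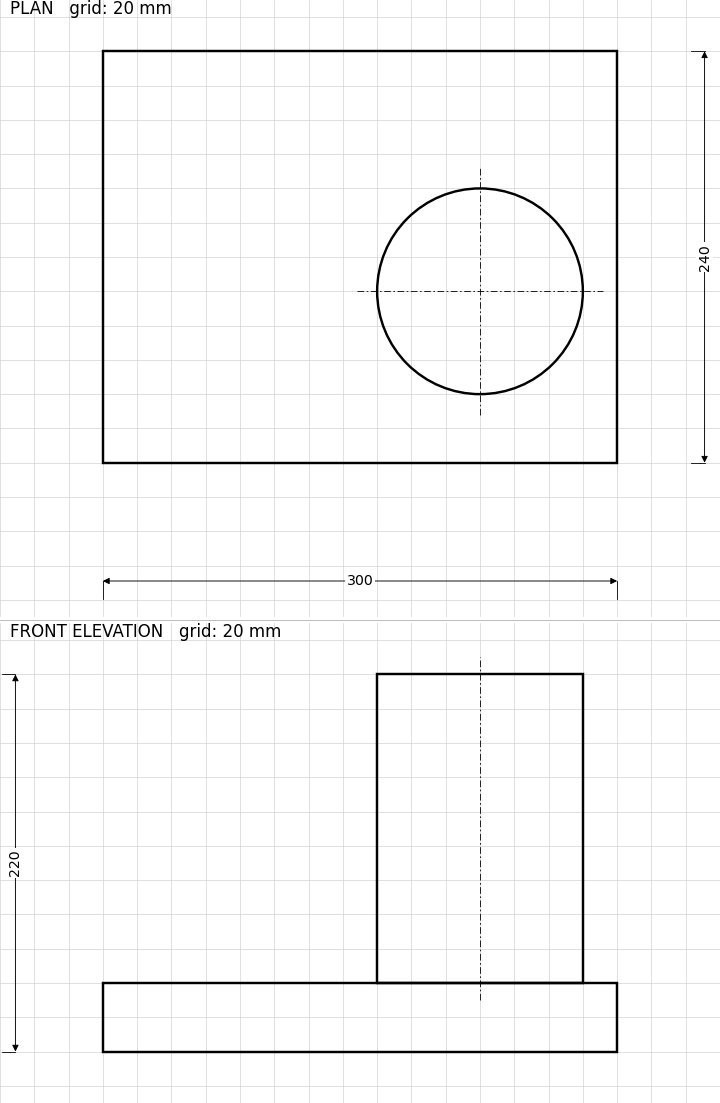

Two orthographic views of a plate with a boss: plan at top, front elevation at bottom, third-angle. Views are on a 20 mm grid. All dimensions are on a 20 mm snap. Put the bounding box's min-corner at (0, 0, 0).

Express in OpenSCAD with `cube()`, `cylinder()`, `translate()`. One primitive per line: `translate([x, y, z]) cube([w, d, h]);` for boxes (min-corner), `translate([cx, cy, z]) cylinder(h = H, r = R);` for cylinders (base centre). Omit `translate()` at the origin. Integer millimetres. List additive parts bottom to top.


cube([300, 240, 40]);
translate([220, 100, 40]) cylinder(h = 180, r = 60);


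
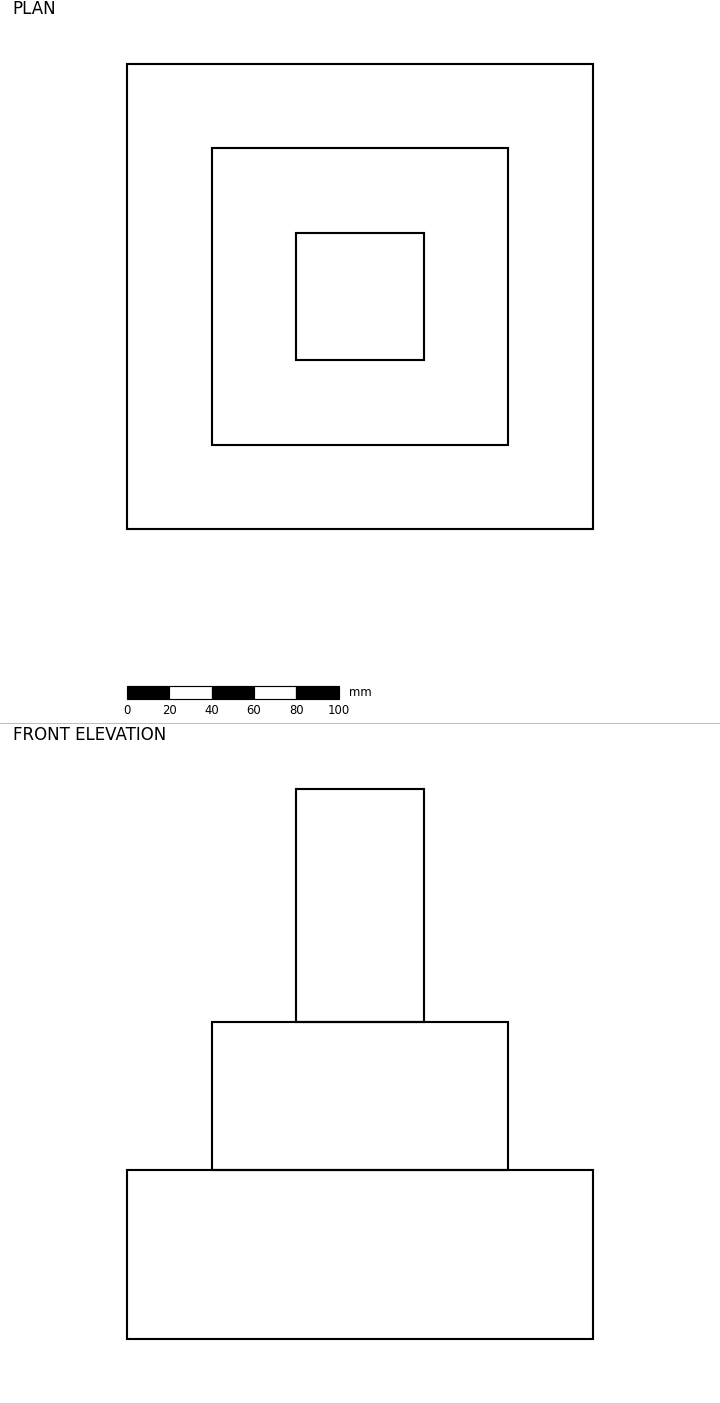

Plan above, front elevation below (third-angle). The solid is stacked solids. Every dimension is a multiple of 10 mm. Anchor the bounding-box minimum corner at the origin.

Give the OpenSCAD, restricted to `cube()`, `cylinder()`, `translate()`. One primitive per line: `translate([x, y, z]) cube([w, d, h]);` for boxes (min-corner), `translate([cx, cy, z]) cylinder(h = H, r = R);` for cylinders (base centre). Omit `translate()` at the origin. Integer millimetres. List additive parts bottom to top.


cube([220, 220, 80]);
translate([40, 40, 80]) cube([140, 140, 70]);
translate([80, 80, 150]) cube([60, 60, 110]);


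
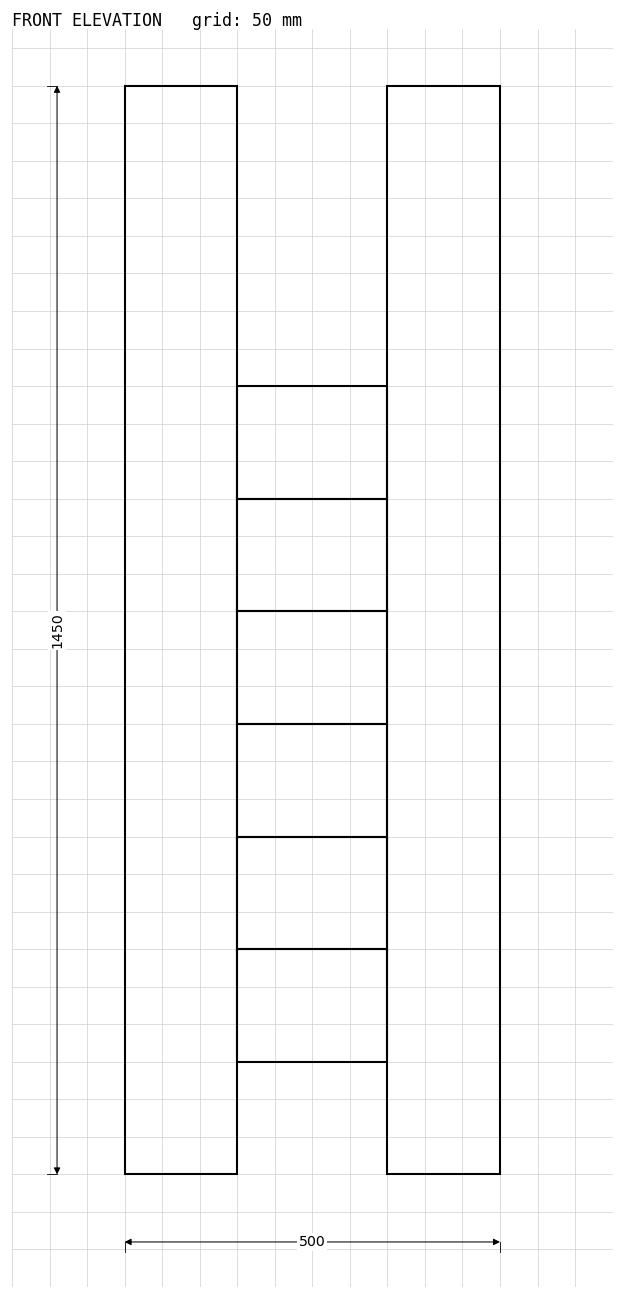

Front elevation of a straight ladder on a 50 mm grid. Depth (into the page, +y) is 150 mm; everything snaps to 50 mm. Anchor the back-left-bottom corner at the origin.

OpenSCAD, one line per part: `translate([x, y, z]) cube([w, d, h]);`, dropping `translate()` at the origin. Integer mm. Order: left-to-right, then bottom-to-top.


cube([150, 150, 1450]);
translate([150, 0, 150]) cube([200, 150, 150]);
translate([150, 0, 300]) cube([200, 150, 150]);
translate([150, 0, 450]) cube([200, 150, 150]);
translate([150, 0, 600]) cube([200, 150, 150]);
translate([150, 0, 750]) cube([200, 150, 150]);
translate([150, 0, 900]) cube([200, 150, 150]);
translate([350, 0, 0]) cube([150, 150, 1450]);
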